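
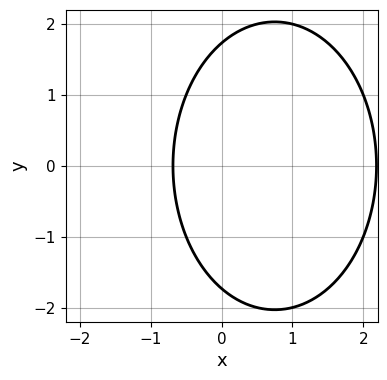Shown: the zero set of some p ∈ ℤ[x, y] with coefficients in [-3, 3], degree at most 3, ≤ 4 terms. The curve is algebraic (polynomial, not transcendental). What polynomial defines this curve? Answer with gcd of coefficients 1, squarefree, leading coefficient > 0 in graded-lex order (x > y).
2*x^2 + y^2 - 3*x - 3

First, the degree is 2 — no degree-1 curve has this shape.
Then, symmetries: it's symmetric under y → −y, forcing even powers of y.
Finally, assembling these constraints gives the stated polynomial.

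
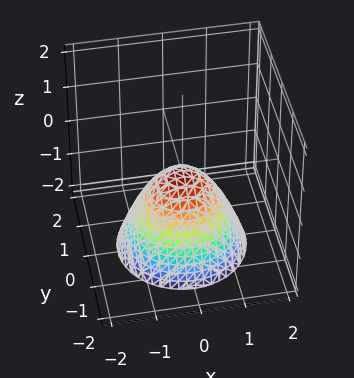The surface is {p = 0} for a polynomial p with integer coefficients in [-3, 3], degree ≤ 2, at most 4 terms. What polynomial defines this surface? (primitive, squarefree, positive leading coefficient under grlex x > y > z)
First, degree: a single bowl opening along one axis; a quadric, so deg p = 2.
Then, symmetries: every cross-section ⟂ z is a circle, so x, y appear only via x² + y².
Then, reading off the gridlines: a circular section at z = -2 has radius between 1 and 2; it crosses the x-axis at the gridline x = 0; one y-axis crossing is at y = 0.
Finally, matching integer coefficients to the picture gives p.

x^2 + y^2 + z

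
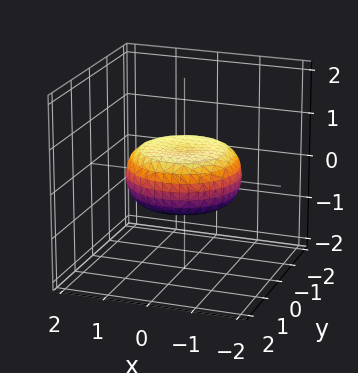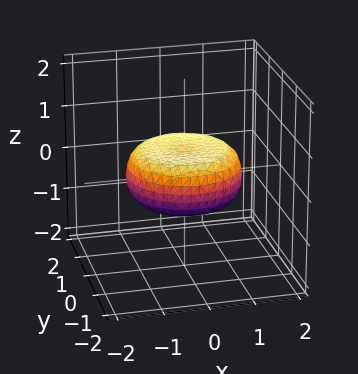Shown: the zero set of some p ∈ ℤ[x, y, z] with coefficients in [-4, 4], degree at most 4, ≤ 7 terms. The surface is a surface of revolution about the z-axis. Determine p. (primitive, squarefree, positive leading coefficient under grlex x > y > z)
Degree: a generic line meets the surface in up to 4 points, so deg p = 4.
Symmetries: the surface is invariant under rotation about z: p = q(x² + y², z).
Reading off the gridlines: a circular section at z = 0 has radius between 1 and 2.
The integer polynomial consistent with all of this is the stated p.

x^4 + 2*x^2*y^2 + y^4 - x^2 - y^2 + 3*z^2 - 1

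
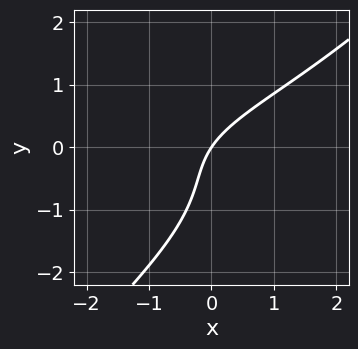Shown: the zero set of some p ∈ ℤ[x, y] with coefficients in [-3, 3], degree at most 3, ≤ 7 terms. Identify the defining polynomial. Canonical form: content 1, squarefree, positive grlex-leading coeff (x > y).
2*x*y^2 - 2*y^3 - 2*y^2 + 3*x - 2*y

(a) The degree is 3 — a generic line meets the curve in up to 3 points.
(b) Against the integer gridlines: it crosses the x-axis at the gridline x = 0; it crosses the y-axis at the gridline y = 0.
(c) Fitting integer coefficients to these (and the overall shape) gives p.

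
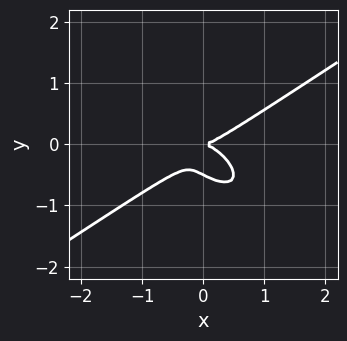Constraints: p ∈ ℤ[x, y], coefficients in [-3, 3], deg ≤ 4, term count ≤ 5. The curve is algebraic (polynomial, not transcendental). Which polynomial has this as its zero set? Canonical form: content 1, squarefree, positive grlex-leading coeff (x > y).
x^3 - x*y^2 - 2*y^3 - y^2

First, deg p = 3. A generic line meets the curve in up to 3 points.
Next, checking where it meets the axes: it crosses the y-axis at the gridline y = 0; it meets the x-axis at x = 0 (among the integer gridlines).
Finally, putting this together gives p.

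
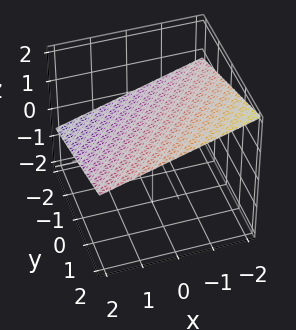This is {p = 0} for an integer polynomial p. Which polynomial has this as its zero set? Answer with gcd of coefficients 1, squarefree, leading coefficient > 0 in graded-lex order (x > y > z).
x - y + 3*z - 2

1. deg p = 1. Every cross-section is a straight line — this is a plane.
2. Against the integer gridlines: it meets the y-axis at y = -2 (among the integer gridlines); it crosses the x-axis at the gridline x = 2.
3. Fitting integer coefficients to these (and the overall shape) gives p.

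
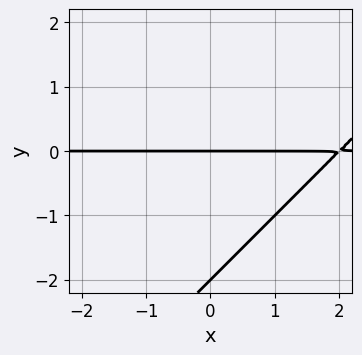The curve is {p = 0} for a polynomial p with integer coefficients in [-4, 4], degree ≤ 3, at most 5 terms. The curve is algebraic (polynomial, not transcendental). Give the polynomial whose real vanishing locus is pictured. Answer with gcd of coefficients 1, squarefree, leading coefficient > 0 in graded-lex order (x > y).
x*y - y^2 - 2*y

1. deg p = 2. No degree-1 curve has this shape.
2. Reading off the gridlines: the y-axis gridline crossings are at y ∈ {-2, 0}; every point of the x-axis in the box is on the curve.
3. Fitting integer coefficients to these (and the overall shape) gives p.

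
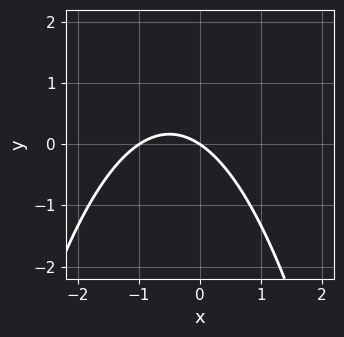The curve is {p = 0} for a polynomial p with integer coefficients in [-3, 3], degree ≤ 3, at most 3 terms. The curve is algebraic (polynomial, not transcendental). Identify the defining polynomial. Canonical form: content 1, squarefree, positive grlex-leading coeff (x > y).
(a) deg p = 2.
(b) Checking where it meets the axes: the x-axis gridline crossings are at x ∈ {-1, 0}; it meets the y-axis at y = 0 (among the integer gridlines).
(c) The integer polynomial consistent with all of this is the stated p.

2*x^2 + 2*x + 3*y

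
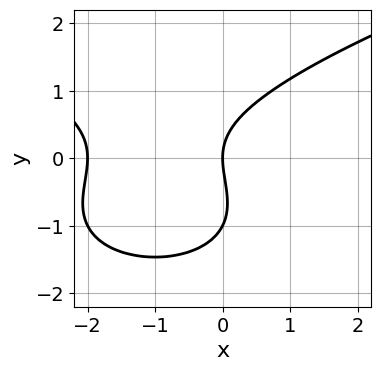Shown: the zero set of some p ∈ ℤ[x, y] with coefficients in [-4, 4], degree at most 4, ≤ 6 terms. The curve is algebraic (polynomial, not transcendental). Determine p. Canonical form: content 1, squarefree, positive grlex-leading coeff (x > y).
y^3 - x^2 + y^2 - 2*x

First, deg p = 3. No degree-2 curve has this shape.
Then, from the visible intercepts: the x-axis gridline crossings are at x ∈ {-2, 0}; the y-axis gridline crossings are at y ∈ {-1, 0}.
Finally, fitting integer coefficients to these (and the overall shape) gives p.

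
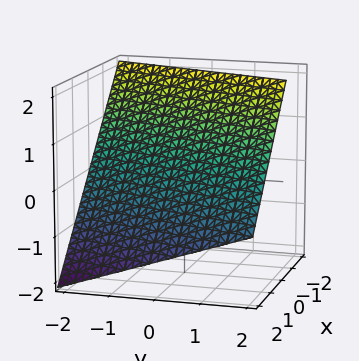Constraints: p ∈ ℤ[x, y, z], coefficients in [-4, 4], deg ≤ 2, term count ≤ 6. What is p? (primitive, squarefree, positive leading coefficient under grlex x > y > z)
1. The degree is 1 — every cross-section is a straight line — this is a plane.
2. From the visible intercepts: it meets the y-axis at y = -2 (among the integer gridlines).
3. Fitting integer coefficients to these (and the overall shape) gives p.

3*x - y + 3*z - 2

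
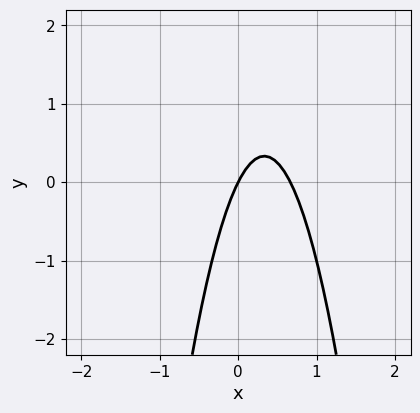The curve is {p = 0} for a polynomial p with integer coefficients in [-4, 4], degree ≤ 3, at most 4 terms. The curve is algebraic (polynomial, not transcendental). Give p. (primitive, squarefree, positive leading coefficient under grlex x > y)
3*x^2 - 2*x + y

1. The degree is 2 — no degree-1 curve has this shape.
2. Reading off the gridlines: one y-axis crossing is at y = 0; it crosses the x-axis at the gridline x = 0.
3. Assembling these constraints gives the stated polynomial.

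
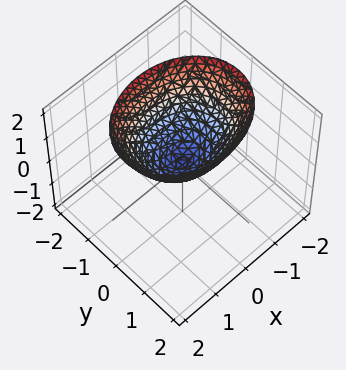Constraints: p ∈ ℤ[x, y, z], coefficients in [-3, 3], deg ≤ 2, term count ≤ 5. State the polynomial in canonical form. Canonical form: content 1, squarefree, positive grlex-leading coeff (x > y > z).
First, the degree is 2 — a paraboloid; a quadric.
Next, symmetries: mirror symmetry y ↦ −y ⇒ only even powers of y; mirror symmetry x ↦ −x ⇒ only even powers of x.
Then, from the visible intercepts: one y-axis crossing is at y = 0; one z-axis crossing is at z = 0.
Finally, putting this together gives p.

2*x^2 + 3*y^2 - 3*z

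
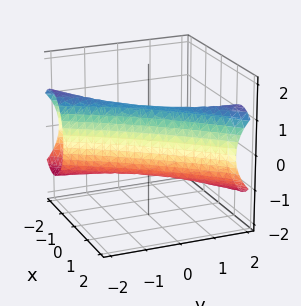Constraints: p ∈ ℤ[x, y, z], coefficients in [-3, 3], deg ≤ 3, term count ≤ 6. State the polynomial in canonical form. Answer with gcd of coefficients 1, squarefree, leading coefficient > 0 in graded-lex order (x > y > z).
2*x^2 - 3*x*y + y^2 + z^2 - 1

Degree: a generic line meets the surface in up to 2 points, so deg p = 2.
Against the integer gridlines: the z-axis gridline crossings are at z ∈ {-1, 1}; among the integer gridlines, it crosses the y-axis at y ∈ {-1, 1}.
Solving for integer coefficients yields p as stated.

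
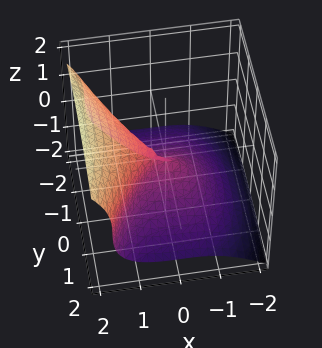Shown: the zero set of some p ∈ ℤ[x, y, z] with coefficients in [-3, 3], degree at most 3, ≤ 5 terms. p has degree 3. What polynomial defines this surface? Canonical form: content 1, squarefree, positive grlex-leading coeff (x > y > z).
2*x^3 - 3*z^3 - 2*y^2

(a) The degree is 3 — no degree-2 surface has this shape.
(b) Checking where it meets the axes: it crosses the z-axis at the gridline z = 0; one x-axis crossing is at x = 0.
(c) Putting this together gives p.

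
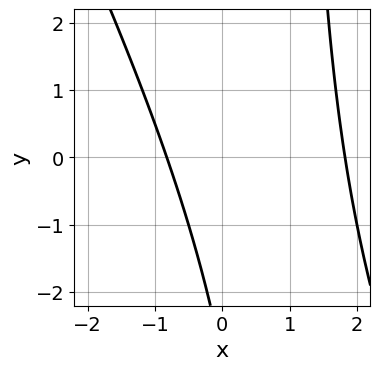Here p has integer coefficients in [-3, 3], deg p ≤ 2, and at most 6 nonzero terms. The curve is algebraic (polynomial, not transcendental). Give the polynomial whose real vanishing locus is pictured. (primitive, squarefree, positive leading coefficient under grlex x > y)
(a) Degree: no degree-1 curve has this shape, so deg p = 2.
(b) Checking where it meets the axes: no y-intercept at any integer in the box.
(c) Matching integer coefficients to the picture gives p.

2*x^2 + x*y - 2*x - y - 3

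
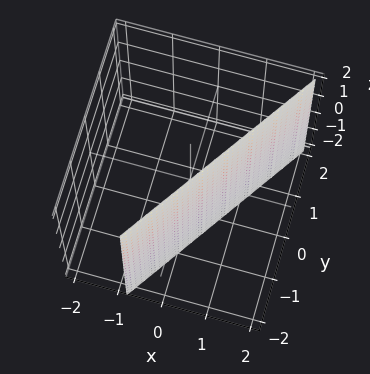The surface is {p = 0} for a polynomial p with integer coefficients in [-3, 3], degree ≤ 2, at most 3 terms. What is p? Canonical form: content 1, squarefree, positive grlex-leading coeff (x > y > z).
1. The degree is 1 — every cross-section is a straight line — this is a plane.
2. Checking where it meets the axes: the surface avoids every integer z-axis point in the box; it crosses the y-axis at the gridline y = -1.
3. Matching integer coefficients to the picture gives p.

3*x - 2*y - 2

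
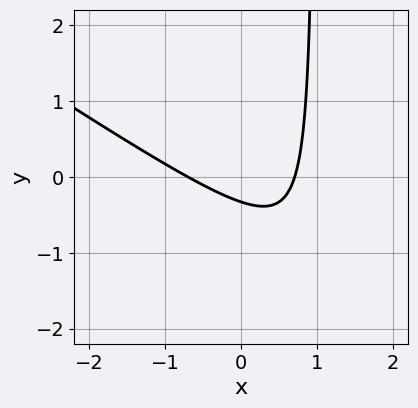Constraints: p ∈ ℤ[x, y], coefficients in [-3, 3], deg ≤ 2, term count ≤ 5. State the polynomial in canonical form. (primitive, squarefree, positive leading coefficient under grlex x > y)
(a) Degree: no degree-1 curve has this shape, so deg p = 2.
(b) The integer polynomial consistent with all of this is the stated p.

2*x^2 + 3*x*y - 3*y - 1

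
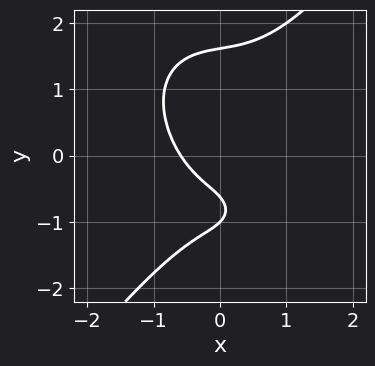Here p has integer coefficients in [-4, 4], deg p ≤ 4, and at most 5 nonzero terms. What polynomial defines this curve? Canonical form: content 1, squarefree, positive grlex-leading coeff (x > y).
2*x^3 - y^3 + x + 2*y + 1

1. The degree is 3 — a generic line meets the curve in up to 3 points.
2. Observable constraints: it meets the y-axis at y = -1 (among the integer gridlines).
3. These observations pin down the coefficients.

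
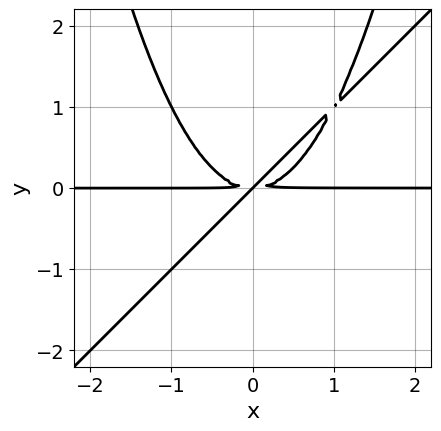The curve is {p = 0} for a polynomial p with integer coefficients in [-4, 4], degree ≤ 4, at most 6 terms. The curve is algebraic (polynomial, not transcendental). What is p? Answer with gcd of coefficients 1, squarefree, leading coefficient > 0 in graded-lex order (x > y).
(a) deg p = 4. No degree-3 curve has this shape.
(b) Checking where it meets the axes: it meets the y-axis at y = 0 (among the integer gridlines); every point of the x-axis in the box is on the curve.
(c) Fitting integer coefficients to these (and the overall shape) gives p.

x^3*y - x^2*y^2 - x*y^2 + y^3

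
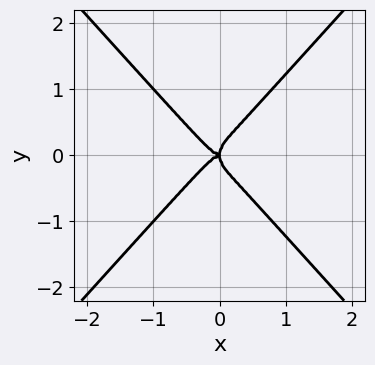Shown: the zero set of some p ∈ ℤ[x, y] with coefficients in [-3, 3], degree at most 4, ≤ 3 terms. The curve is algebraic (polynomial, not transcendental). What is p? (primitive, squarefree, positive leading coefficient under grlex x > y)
3*x^4 - 2*y^4 + x*y^2

First, the degree is 4 — the shape is more complex than any degree-3 curve.
Next, symmetries: mirror symmetry y ↦ −y ⇒ only even powers of y.
Next, against the integer gridlines: it meets the y-axis at y = 0 (among the integer gridlines); it meets the x-axis at x = 0 (among the integer gridlines).
Finally, putting this together gives p.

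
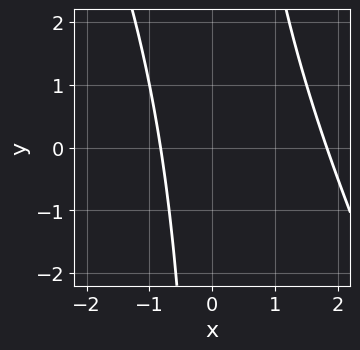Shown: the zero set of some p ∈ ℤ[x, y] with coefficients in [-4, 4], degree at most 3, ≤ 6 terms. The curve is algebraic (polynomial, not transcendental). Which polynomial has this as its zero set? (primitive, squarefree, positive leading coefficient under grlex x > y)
deg p = 2. The shape is more complex than any degree-1 curve.
From the visible intercepts: it misses every integer gridline on the y-axis.
Fitting integer coefficients to these (and the overall shape) gives p.

2*x^2 + x*y - 2*x - 3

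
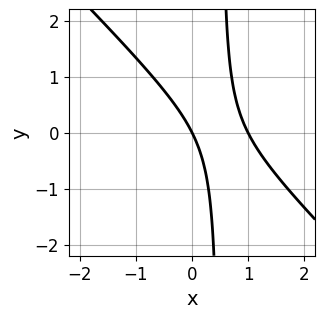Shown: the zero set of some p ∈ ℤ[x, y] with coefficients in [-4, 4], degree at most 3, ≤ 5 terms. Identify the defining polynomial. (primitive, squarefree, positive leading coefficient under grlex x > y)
2*x^2 + 2*x*y - 2*x - y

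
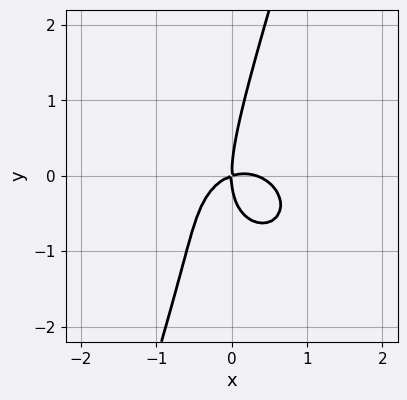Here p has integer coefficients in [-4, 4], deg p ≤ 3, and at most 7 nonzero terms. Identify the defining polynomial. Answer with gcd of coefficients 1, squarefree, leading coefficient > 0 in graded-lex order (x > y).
3*x^3 + 3*x*y^2 - y^3 - x^2 + 3*x*y

1. deg p = 3.
2. Reading off the gridlines: it crosses the y-axis at the gridline y = 0; it meets the x-axis at x = 0 (among the integer gridlines).
3. Fitting integer coefficients to these (and the overall shape) gives p.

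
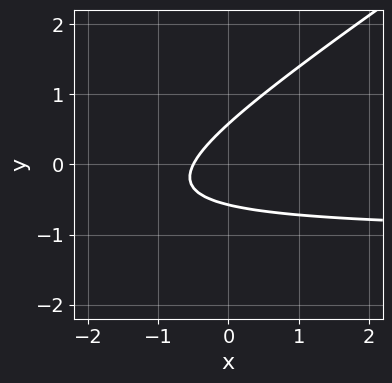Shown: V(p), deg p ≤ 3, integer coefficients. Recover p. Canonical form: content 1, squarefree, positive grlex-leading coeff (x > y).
2*x*y - 3*y^2 + 2*x + 1

(a) The degree is 2 — the shape is more complex than any degree-1 curve.
(b) The integer polynomial consistent with all of this is the stated p.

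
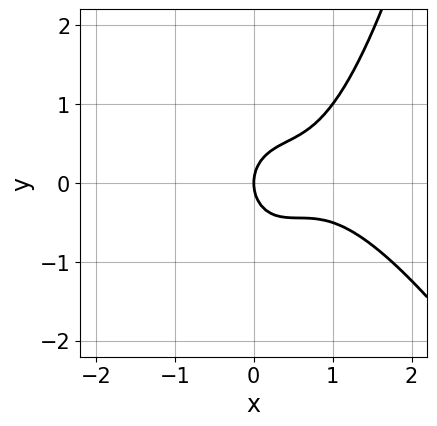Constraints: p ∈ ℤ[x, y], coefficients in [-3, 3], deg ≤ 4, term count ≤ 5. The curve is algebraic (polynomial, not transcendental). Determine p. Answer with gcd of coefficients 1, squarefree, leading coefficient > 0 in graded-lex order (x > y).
First, deg p = 3. A generic line meets the curve in up to 3 points.
Then, checking where it meets the axes: it meets the x-axis at x = 0 (among the integer gridlines); one y-axis crossing is at y = 0.
Finally, putting this together gives p.

2*x^3 + x^2*y - 3*x^2 - 2*y^2 + 2*x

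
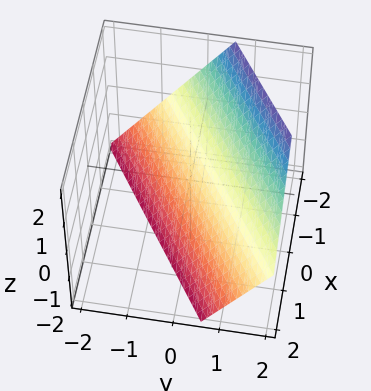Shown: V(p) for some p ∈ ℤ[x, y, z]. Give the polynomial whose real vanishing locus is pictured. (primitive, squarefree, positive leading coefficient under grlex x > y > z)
1. Degree: every cross-section is a straight line — this is a plane, so deg p = 1.
2. Against the integer gridlines: one x-axis crossing is at x = -1; one z-axis crossing is at z = -1.
3. Putting this together gives p.

2*x - 3*y + 2*z + 2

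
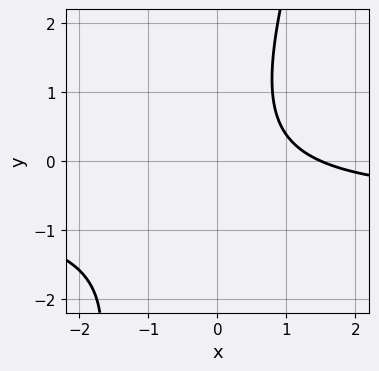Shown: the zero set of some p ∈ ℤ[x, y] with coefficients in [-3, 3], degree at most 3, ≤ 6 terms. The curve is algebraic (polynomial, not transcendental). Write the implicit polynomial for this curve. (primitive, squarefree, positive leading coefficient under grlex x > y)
1. deg p = 2. A generic line meets the curve in up to 2 points.
2. From the visible intercepts: no y-intercept at any integer in the box.
3. Putting this together gives p.

3*x*y - y^2 + 2*x - 3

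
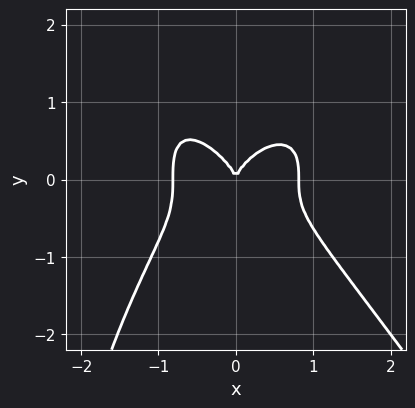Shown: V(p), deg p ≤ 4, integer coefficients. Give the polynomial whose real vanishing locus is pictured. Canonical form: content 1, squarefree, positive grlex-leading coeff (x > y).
1. Degree: no degree-3 curve has this shape, so deg p = 4.
2. Reading off the gridlines: it crosses the y-axis at the gridline y = 0; one x-axis crossing is at x = 0.
3. The integer polynomial consistent with all of this is the stated p.

3*x^4 + x*y^3 + 3*y^3 - 2*x^2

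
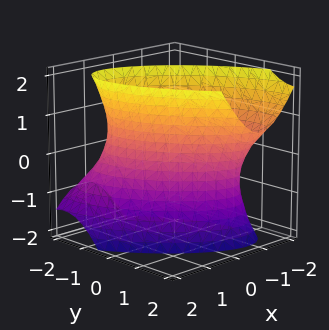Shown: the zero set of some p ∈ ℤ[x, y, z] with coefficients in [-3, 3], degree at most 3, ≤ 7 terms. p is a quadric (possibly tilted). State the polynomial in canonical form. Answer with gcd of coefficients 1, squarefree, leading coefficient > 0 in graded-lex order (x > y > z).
3*x^2 + 3*x*y + 2*y^2 - y*z - z^2 - 3

The degree is 2 — the shape is more complex than any degree-1 surface.
Observable constraints: the x-axis gridline crossings are at x ∈ {-1, 1}; it misses every integer gridline on the z-axis.
Together with the visible shape, these determine p as stated.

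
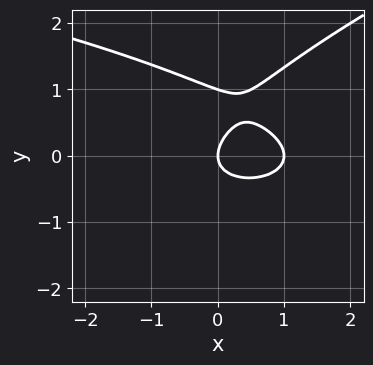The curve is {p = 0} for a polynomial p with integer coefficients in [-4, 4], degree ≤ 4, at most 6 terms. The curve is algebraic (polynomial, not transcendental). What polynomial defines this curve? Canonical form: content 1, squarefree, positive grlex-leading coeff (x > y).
x*y^2 - 3*y^3 + 2*x^2 + 3*y^2 - 2*x

The degree is 3 — no degree-2 curve has this shape.
Checking where it meets the axes: the x-axis gridline crossings are at x ∈ {0, 1}; among the integer gridlines, it crosses the y-axis at y ∈ {0, 1}.
Fitting integer coefficients to these (and the overall shape) gives p.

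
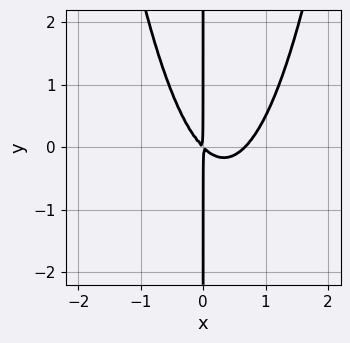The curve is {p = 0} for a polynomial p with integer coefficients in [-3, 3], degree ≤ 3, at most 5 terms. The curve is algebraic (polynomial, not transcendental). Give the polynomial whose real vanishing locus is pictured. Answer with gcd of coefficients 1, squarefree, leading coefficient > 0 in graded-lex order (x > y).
3*x^3 - 2*x^2 - 2*x*y

First, degree: no degree-2 curve has this shape, so deg p = 3.
Then, observable constraints: the visible y-axis segment lies entirely on the curve.
Finally, putting this together gives p.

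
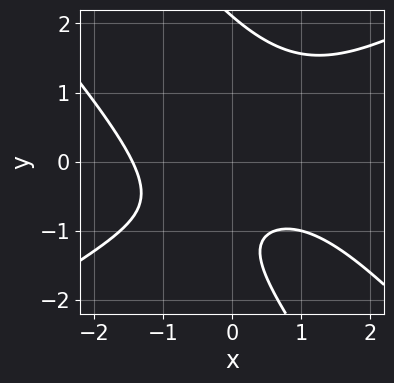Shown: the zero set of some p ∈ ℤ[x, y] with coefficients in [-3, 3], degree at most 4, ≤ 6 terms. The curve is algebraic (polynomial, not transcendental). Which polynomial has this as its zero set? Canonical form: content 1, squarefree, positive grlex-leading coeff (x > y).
x^3 - 2*x*y^2 - y^3 + 3*y + 3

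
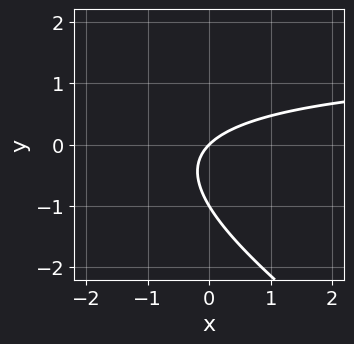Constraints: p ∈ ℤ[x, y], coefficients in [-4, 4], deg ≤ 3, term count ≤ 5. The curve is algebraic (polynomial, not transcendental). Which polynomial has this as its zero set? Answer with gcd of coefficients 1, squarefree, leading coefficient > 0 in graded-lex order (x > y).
2*x*y + 3*y^2 - 3*x + 3*y

1. The degree is 2 — no degree-1 curve has this shape.
2. Against the integer gridlines: the y-axis gridline crossings are at y ∈ {-1, 0}; one x-axis crossing is at x = 0.
3. Together with the visible shape, these determine p as stated.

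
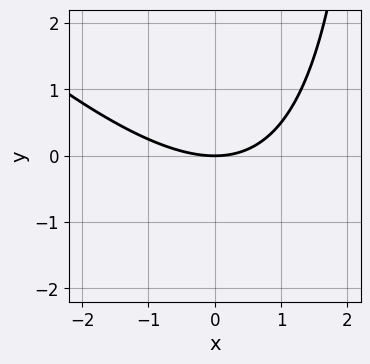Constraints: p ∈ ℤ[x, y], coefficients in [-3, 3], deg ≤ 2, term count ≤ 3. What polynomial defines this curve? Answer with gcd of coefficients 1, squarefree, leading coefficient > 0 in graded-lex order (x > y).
x^2 + x*y - 3*y

1. Degree: no degree-1 curve has this shape, so deg p = 2.
2. From the axis intercepts and sections: one y-axis crossing is at y = 0; it crosses the x-axis at the gridline x = 0.
3. Putting this together gives p.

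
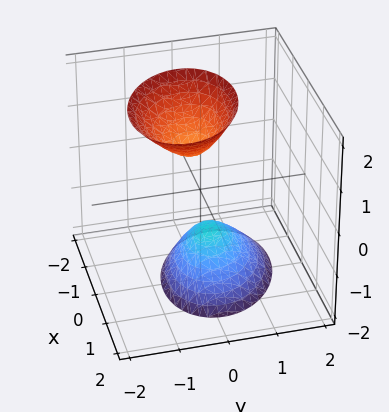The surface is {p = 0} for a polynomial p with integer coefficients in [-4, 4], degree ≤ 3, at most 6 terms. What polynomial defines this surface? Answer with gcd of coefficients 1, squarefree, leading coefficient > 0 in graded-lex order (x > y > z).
2*x^2 + x*y + 3*y^2 + y*z - z^2 + 1

1. The picture has 2 separate pieces. Treating them together as one polynomial.
2. deg p = 2. A generic line meets the surface in up to 2 points.
3. Reading off the gridlines: it misses every integer gridline on the x-axis; among the integer gridlines, it crosses the z-axis at z ∈ {-1, 1}; the surface avoids every integer y-axis point in the box.
4. These observations pin down the coefficients.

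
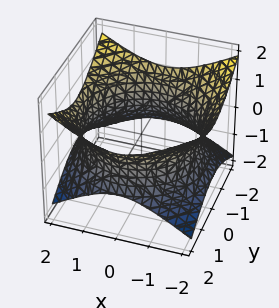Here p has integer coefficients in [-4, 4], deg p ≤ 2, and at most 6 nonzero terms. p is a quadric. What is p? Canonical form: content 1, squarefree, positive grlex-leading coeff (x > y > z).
First, degree: one connected sheet with a waist; a quadric, so deg p = 2.
Then, symmetries: rotational symmetry about the z-axis ⇒ p depends on x, y only through x² + y²; the z ↦ −z reflection is a symmetry, so z appears only in even powers.
Then, checking where it meets the axes: the surface avoids every integer z-axis point in the box; a circular section at z = 0 has radius between 1 and 2.
Finally, the integer polynomial consistent with all of this is the stated p.

x^2 + y^2 - 2*z^2 - 3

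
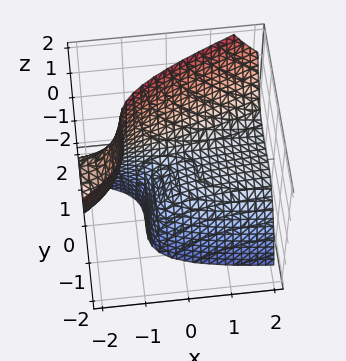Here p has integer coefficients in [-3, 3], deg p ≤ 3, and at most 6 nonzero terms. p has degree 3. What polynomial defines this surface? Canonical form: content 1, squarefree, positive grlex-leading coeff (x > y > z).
(a) The degree is 3 — no degree-2 surface has this shape.
(b) Reading off the gridlines: it misses every integer gridline on the x-axis.
(c) Together with the visible shape, these determine p as stated.

x*y^2 - 2*y^3 + 2*x*z + 2*z + 1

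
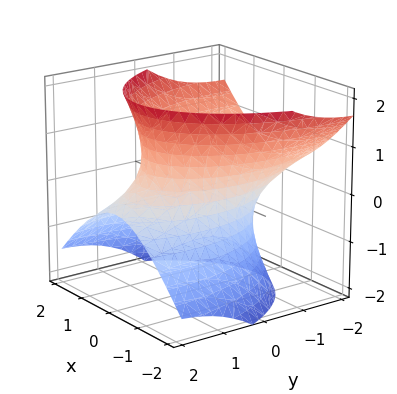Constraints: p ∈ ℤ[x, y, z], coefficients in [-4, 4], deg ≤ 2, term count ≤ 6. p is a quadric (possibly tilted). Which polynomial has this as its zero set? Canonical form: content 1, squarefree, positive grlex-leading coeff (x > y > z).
First, degree: no degree-1 surface has this shape, so deg p = 2.
Then, against the integer gridlines: the x-axis gridline crossings are at x ∈ {-1, 1}; it misses every integer gridline on the z-axis.
Finally, matching integer coefficients to the picture gives p.

3*x^2 + y^2 + 3*y*z - 2*z^2 - 3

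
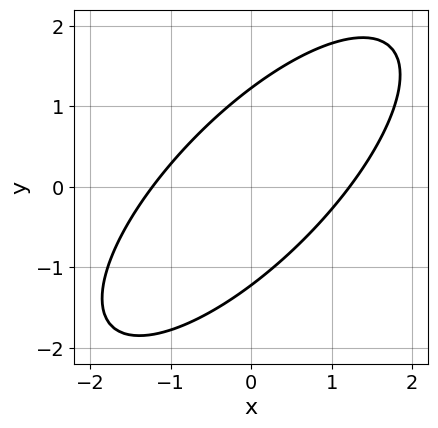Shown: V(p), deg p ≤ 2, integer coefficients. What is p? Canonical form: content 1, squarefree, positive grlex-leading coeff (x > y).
deg p = 2. A generic line meets the curve in up to 2 points.
The integer polynomial consistent with all of this is the stated p.

2*x^2 - 3*x*y + 2*y^2 - 3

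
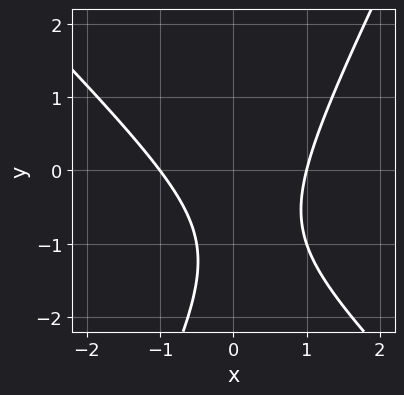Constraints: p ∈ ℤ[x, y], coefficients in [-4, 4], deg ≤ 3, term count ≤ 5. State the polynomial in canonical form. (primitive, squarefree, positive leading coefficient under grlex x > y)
2*x^2 + x*y - y^2 - 2*y - 2

The degree is 2 — a generic line meets the curve in up to 2 points.
Reading off the gridlines: no y-intercept at any integer in the box; the x-axis gridline crossings are at x ∈ {-1, 1}.
Assembling these constraints gives the stated polynomial.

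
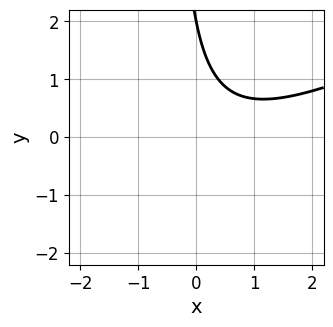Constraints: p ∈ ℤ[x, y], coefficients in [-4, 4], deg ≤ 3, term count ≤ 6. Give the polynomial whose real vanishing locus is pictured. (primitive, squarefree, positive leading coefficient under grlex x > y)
x^2 - 2*x*y - x - y + 2

1. The degree is 2 — a generic line meets the curve in up to 2 points.
2. Observable constraints: one y-axis crossing is at y = 2; no x-intercept at any integer in the box.
3. These observations pin down the coefficients.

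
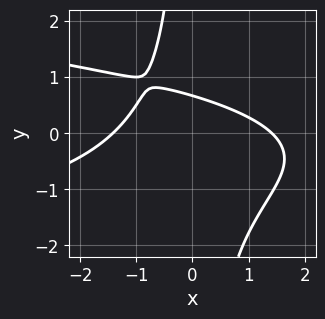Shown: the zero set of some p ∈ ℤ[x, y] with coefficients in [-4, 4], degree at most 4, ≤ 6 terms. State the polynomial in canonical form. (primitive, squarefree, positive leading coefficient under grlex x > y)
deg p = 3. The shape is more complex than any degree-2 curve.
Matching integer coefficients to the picture gives p.

2*x*y^2 + x^2 + 3*y - 2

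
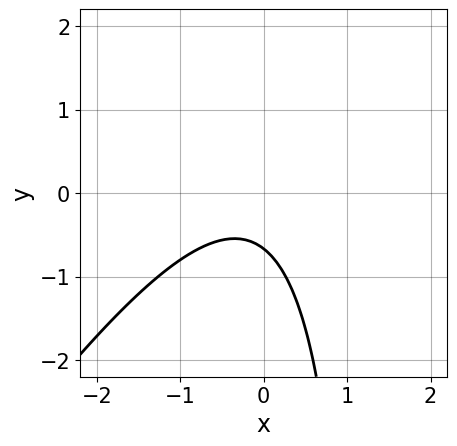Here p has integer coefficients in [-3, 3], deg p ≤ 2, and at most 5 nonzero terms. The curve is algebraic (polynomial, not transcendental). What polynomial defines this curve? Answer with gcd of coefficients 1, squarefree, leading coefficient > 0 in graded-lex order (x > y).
First, the degree is 2 — a generic line meets the curve in up to 2 points.
Next, observable constraints: the curve avoids every integer x-axis point in the box.
Finally, the integer polynomial consistent with all of this is the stated p.

3*x^2 - 2*x*y + x + 3*y + 2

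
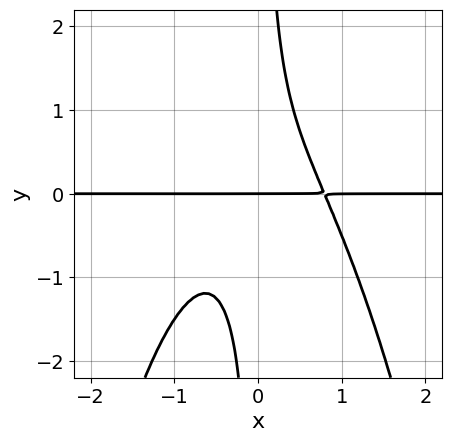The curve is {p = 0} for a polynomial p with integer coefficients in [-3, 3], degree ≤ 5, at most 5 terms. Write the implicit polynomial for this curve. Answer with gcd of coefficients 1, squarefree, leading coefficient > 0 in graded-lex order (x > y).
First, the degree is 4 — no degree-3 curve has this shape.
Next, observable constraints: it meets the y-axis at y = 0 (among the integer gridlines); the visible x-axis segment lies entirely on the curve.
Finally, assembling these constraints gives the stated polynomial.

2*x^3*y + 2*x*y^2 - y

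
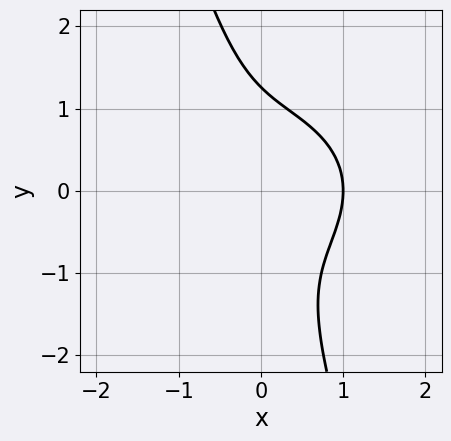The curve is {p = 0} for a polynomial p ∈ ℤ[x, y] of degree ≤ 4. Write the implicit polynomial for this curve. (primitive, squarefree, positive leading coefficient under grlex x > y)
2*x^3 + 3*x*y^2 + y^3 - 2

deg p = 3.
Checking where it meets the axes: it meets the x-axis at x = 1 (among the integer gridlines).
The integer polynomial consistent with all of this is the stated p.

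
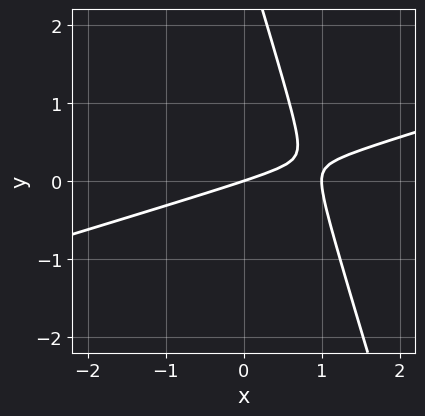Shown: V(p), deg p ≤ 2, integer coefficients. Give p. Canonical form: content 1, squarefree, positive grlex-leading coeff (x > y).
x^2 - 3*x*y - y^2 - x + 3*y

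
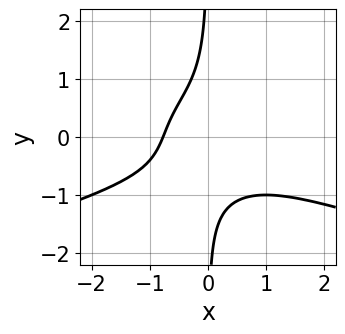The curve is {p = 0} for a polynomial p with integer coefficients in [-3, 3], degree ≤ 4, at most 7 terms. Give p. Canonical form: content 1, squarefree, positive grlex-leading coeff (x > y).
(a) The degree is 4 — a generic line meets the curve in up to 4 points.
(b) From the axis intercepts and sections: the curve avoids every integer y-axis point in the box.
(c) Solving for integer coefficients yields p as stated.

3*x*y^3 + x^3 + 2*x*y + 2*x + 2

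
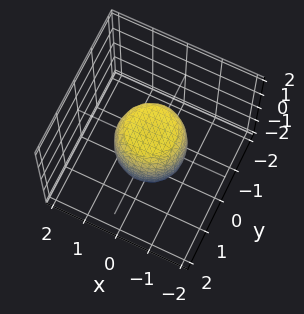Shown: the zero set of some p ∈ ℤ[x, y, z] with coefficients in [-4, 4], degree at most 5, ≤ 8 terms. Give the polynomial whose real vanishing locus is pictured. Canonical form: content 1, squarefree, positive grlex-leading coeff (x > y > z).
Degree: a generic line meets the surface in up to 4 points, so deg p = 4.
Symmetry: every cross-section ⟂ z is a circle, so x, y appear only via x² + y².
From the visible intercepts: a circular section at z = 1 has radius between 0 and 1; the z-axis gridline crossings are at z ∈ {-1, 1}.
Matching integer coefficients to the picture gives p.

2*x^4 + 4*x^2*y^2 + 2*y^4 - x^2 - y^2 + z^2 - 1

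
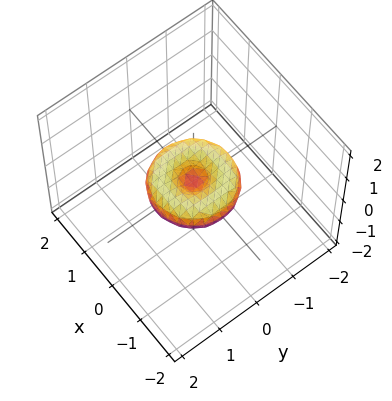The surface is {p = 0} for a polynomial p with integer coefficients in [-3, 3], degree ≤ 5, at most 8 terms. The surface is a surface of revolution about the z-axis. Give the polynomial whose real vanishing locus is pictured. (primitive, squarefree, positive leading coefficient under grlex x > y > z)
(a) The degree is 4 — a generic line meets the surface in up to 4 points.
(b) Symmetries: rotational symmetry about the z-axis ⇒ p depends on x, y only through x² + y².
(c) Observable constraints: it crosses the z-axis at the gridline z = 0; a circular section at z = 0 has radius exactly 1.
(d) The integer polynomial consistent with all of this is the stated p. Check: (-1, 0, 0) on the x-axis lies on the surface, and p(-1, 0, 0) = 0. ✓

x^4 + 2*x^2*y^2 + y^4 - x^2 - y^2 + 2*z^2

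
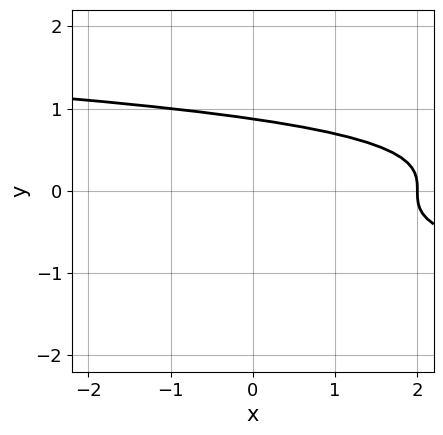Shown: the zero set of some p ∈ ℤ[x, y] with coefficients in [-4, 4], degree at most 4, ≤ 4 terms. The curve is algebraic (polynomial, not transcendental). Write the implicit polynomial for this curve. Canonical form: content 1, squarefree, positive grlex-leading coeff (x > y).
(a) Degree: the shape is more complex than any degree-2 curve, so deg p = 3.
(b) From the axis intercepts and sections: it crosses the x-axis at the gridline x = 2.
(c) Putting this together gives p.

3*y^3 + x - 2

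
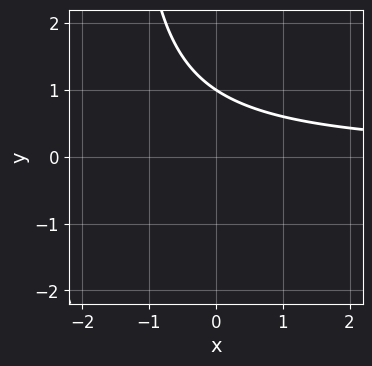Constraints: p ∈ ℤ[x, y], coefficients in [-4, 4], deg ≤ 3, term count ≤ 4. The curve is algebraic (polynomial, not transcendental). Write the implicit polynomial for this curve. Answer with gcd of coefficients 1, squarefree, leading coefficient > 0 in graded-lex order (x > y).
2*x*y + 3*y - 3

Degree: a generic line meets the curve in up to 2 points, so deg p = 2.
From the visible intercepts: no x-intercept at any integer in the box; it crosses the y-axis at the gridline y = 1.
Putting this together gives p.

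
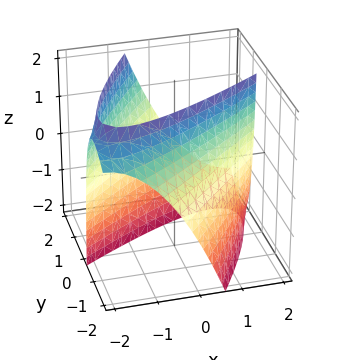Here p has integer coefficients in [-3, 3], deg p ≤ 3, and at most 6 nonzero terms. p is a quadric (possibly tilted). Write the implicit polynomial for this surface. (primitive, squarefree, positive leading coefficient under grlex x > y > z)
1. The degree is 2 — a generic line meets the surface in up to 2 points.
2. Against the integer gridlines: no z-intercept at any integer in the box.
3. Putting this together gives p.

x^2 - 2*x*y + y^2 - y*z - 3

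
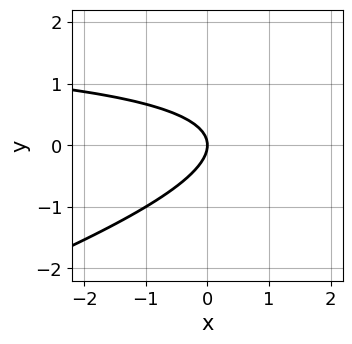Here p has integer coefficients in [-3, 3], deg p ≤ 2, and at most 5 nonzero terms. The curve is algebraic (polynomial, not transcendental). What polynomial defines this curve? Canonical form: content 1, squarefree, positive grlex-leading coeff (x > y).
(a) The degree is 2 — a generic line meets the curve in up to 2 points.
(b) Observable constraints: it crosses the x-axis at the gridline x = 0; one y-axis crossing is at y = 0.
(c) Fitting integer coefficients to these (and the overall shape) gives p.

x*y - 3*y^2 - 2*x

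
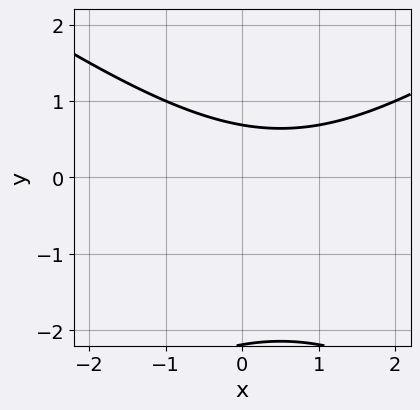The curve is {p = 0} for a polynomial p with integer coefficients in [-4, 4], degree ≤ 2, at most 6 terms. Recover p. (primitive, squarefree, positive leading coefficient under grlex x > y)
1. deg p = 2. A generic line meets the curve in up to 2 points.
2. Observable constraints: it misses every integer gridline on the x-axis.
3. These observations pin down the coefficients.

x^2 - 2*y^2 - x - 3*y + 3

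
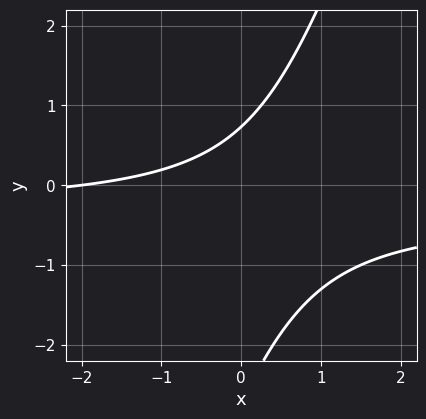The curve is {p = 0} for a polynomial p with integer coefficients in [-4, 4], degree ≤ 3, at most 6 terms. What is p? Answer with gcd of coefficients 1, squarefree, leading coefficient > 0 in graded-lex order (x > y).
deg p = 2. No degree-1 curve has this shape.
From the axis intercepts and sections: it meets the x-axis at x = -2 (among the integer gridlines).
These observations pin down the coefficients.

3*x*y - y^2 + x - 2*y + 2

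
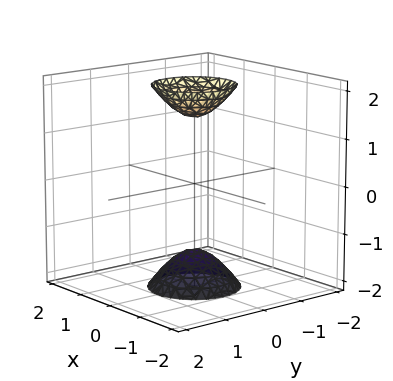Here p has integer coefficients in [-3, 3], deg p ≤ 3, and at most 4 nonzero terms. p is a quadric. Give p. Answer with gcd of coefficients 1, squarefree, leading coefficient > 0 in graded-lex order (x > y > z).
3*x^2 + 3*y^2 - z^2 + 2

There are 2 components. Treating them together as one polynomial.
The degree is 2 — two sheets facing apart; a quadric.
Symmetries: it's symmetric under z → −z, forcing even powers of z; the z-axis is an axis of rotation, so x and y enter only as x² + y².
Against the integer gridlines: no x-intercept at any integer in the box; a circular section at z = 2 has radius between 0 and 1.
Assembling these constraints gives the stated polynomial.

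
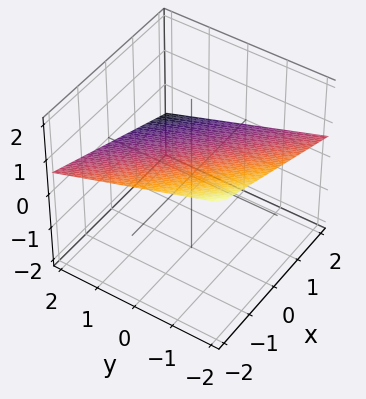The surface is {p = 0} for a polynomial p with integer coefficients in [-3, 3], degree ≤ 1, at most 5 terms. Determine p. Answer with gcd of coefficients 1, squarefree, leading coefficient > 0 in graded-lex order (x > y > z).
The degree is 1 — the surface is flat (a plane).
Reading off the gridlines: it crosses the x-axis at the gridline x = 2; one y-axis crossing is at y = 2.
These observations pin down the coefficients.

x + y + 3*z - 2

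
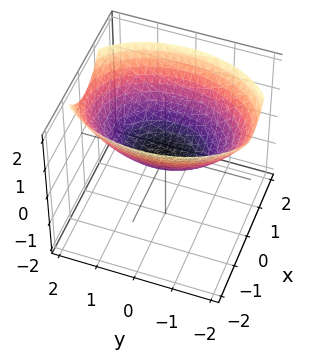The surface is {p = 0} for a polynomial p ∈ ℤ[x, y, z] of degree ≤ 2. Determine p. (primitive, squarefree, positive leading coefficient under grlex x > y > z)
2*x^2 + y^2 - 3*z

First, deg p = 2. A single bowl opening along one axis; a quadric.
Then, symmetries: mirror symmetry x ↦ −x ⇒ only even powers of x; it's symmetric under y → −y, forcing even powers of y.
Then, checking where it meets the axes: one x-axis crossing is at x = 0; it crosses the y-axis at the gridline y = 0.
Finally, putting this together gives p.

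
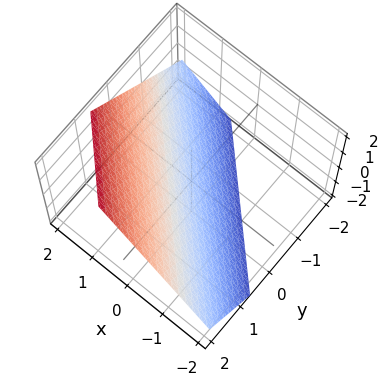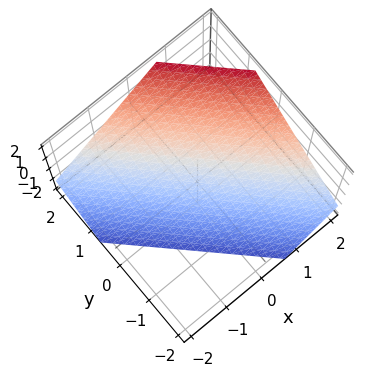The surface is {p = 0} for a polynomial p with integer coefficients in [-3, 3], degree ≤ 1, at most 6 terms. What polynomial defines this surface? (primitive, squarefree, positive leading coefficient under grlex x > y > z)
3*x + 3*y - 3*z - 2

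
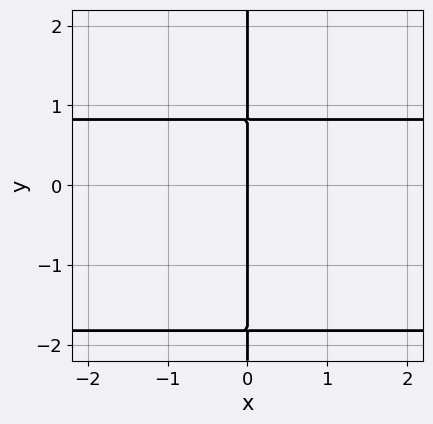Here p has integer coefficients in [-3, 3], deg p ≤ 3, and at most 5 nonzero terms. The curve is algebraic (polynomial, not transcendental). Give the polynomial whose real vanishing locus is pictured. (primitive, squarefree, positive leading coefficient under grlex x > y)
2*x*y^2 + 2*x*y - 3*x

(a) The degree is 3 — a generic line meets the curve in up to 3 points.
(b) Checking where it meets the axes: the visible y-axis segment lies entirely on the curve; it crosses the x-axis at the gridline x = 0.
(c) Together with the visible shape, these determine p as stated.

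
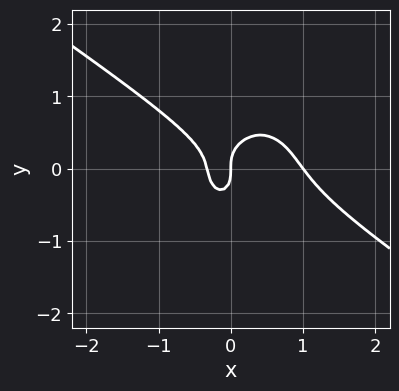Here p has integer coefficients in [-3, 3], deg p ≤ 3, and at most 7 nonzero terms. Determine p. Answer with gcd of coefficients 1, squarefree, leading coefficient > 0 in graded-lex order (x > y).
(a) deg p = 3. No degree-2 curve has this shape.
(b) Checking where it meets the axes: the x-axis gridline crossings are at x ∈ {0, 1}; it crosses the y-axis at the gridline y = 0.
(c) Matching integer coefficients to the picture gives p.

3*x^3 + 3*x^2*y + 3*y^3 - 2*x^2 - x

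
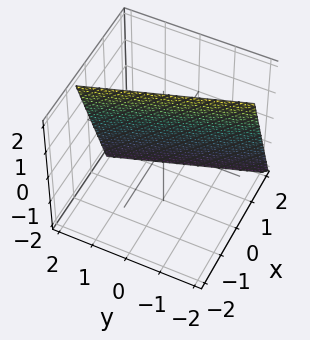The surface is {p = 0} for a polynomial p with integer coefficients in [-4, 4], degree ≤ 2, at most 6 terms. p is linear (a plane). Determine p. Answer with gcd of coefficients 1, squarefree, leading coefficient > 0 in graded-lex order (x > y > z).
(a) deg p = 1.
(b) From the visible intercepts: one z-axis crossing is at z = 2; it meets the y-axis at y = 2 (among the integer gridlines).
(c) Fitting integer coefficients to these (and the overall shape) gives p.

3*x + y + z - 2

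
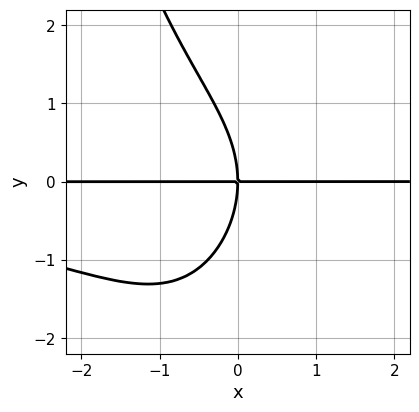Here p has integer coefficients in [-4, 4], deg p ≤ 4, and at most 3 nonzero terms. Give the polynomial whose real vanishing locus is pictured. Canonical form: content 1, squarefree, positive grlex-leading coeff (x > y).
x^2*y^2 - y^3 - 3*x*y

First, deg p = 4.
Next, observable constraints: the visible x-axis segment lies entirely on the curve; one y-axis crossing is at y = 0.
Finally, matching integer coefficients to the picture gives p.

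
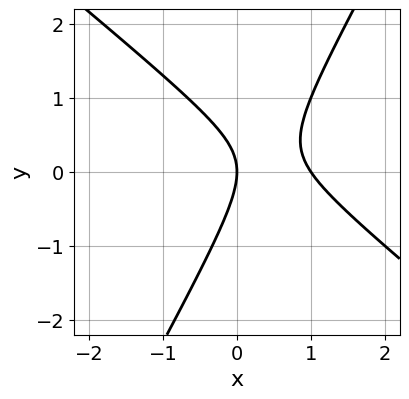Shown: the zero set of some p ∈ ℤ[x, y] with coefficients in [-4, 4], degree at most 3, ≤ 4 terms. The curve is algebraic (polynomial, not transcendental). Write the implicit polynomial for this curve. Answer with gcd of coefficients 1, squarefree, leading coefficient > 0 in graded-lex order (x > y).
3*x^2 + 2*x*y - 2*y^2 - 3*x

The degree is 2 — no degree-1 curve has this shape.
Against the integer gridlines: one y-axis crossing is at y = 0; the x-axis gridline crossings are at x ∈ {0, 1}.
Together with the visible shape, these determine p as stated.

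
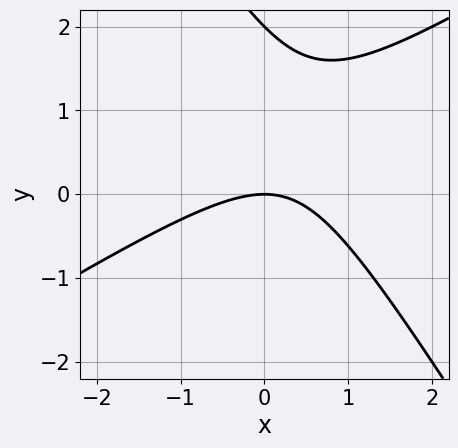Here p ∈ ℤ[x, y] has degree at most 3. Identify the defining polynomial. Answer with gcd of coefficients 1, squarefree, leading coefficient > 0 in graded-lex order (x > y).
(a) The degree is 2 — no degree-1 curve has this shape.
(b) From the visible intercepts: the y-axis gridline crossings are at y ∈ {0, 2}; it meets the x-axis at x = 0 (among the integer gridlines).
(c) Together with the visible shape, these determine p as stated.

x^2 - x*y - y^2 + 2*y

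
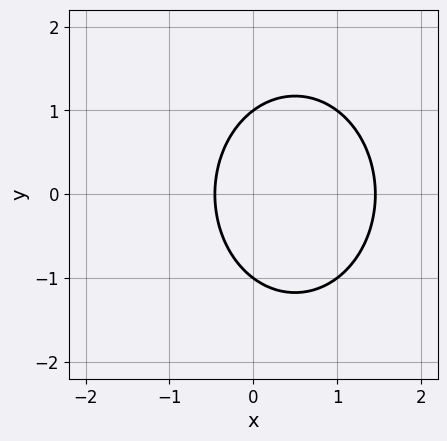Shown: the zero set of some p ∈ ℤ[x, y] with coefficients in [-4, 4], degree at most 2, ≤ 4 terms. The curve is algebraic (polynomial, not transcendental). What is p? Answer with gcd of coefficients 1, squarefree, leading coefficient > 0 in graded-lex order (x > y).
3*x^2 + 2*y^2 - 3*x - 2

deg p = 2. No degree-1 curve has this shape.
Symmetries: the y ↦ −y reflection is a symmetry, so y appears only in even powers.
Against the integer gridlines: the y-axis gridline crossings are at y ∈ {-1, 1}.
Fitting integer coefficients to these (and the overall shape) gives p.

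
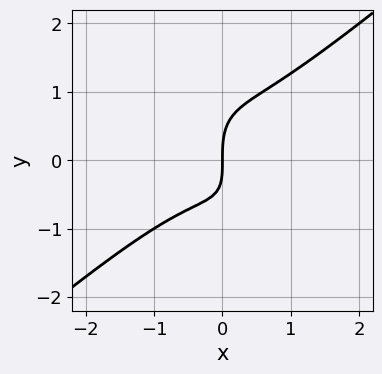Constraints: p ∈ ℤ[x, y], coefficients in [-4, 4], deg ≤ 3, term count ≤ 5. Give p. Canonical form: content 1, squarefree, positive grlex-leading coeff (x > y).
2*x^3 - 2*x*y^2 - y^3 + x*y + 2*x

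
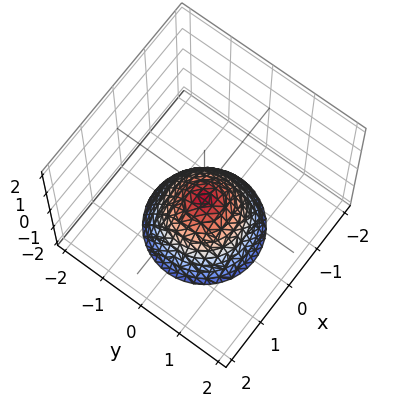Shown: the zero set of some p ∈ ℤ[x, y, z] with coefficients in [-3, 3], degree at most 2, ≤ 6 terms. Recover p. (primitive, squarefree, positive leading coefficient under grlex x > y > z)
2*x^2 + 2*y^2 + 2*z + 1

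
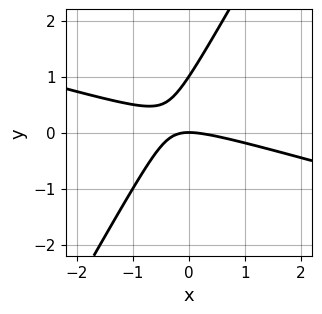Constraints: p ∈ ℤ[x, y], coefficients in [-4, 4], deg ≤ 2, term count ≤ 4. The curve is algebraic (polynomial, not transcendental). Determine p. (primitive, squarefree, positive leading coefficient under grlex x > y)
x^2 + 3*x*y - 2*y^2 + 2*y

(a) deg p = 2. No degree-1 curve has this shape.
(b) Observable constraints: it meets the x-axis at x = 0 (among the integer gridlines); among the integer gridlines, it crosses the y-axis at y ∈ {0, 1}.
(c) These observations pin down the coefficients.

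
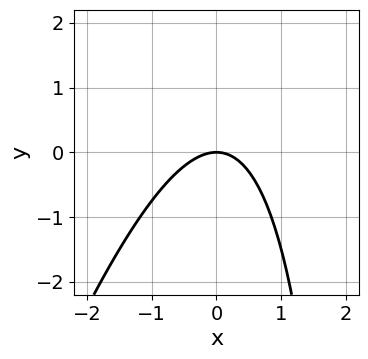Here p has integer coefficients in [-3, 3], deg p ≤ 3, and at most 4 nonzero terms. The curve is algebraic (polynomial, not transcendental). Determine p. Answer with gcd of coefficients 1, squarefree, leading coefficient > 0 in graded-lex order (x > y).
The degree is 2 — the shape is more complex than any degree-1 curve.
Observable constraints: it crosses the x-axis at the gridline x = 0; it meets the y-axis at y = 0 (among the integer gridlines).
Together with the visible shape, these determine p as stated.

3*x^2 - x*y + 3*y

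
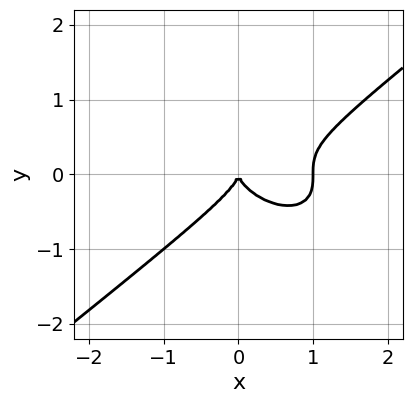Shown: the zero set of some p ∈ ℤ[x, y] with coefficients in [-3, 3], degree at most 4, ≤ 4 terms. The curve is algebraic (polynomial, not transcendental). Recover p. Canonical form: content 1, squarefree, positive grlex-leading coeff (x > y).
First, degree: no degree-2 curve has this shape, so deg p = 3.
Next, against the integer gridlines: one y-axis crossing is at y = 0; among the integer gridlines, it crosses the x-axis at x ∈ {0, 1}.
Finally, putting this together gives p.

x^3 - 2*y^3 - x^2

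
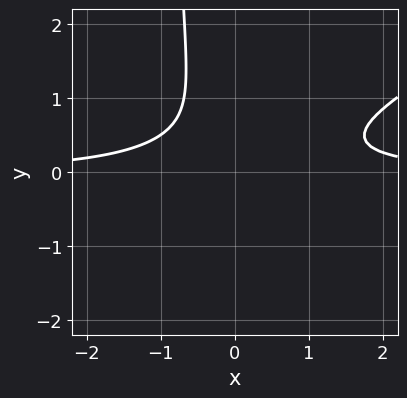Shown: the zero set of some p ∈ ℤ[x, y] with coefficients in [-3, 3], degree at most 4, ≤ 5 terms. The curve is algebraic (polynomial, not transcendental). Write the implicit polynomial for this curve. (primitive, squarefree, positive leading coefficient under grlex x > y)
2*x^2*y - 3*x*y^2 - 3*y^2 + 2*y - 2

First, the degree is 3 — a generic line meets the curve in up to 3 points.
Next, from the visible intercepts: it misses every integer gridline on the x-axis; the curve avoids every integer y-axis point in the box.
Finally, solving for integer coefficients yields p as stated.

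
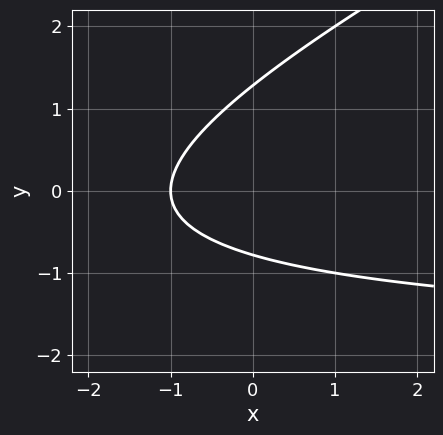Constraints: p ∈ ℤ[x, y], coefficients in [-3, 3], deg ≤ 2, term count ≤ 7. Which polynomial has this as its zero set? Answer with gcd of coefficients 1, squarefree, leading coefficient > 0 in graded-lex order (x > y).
x*y - 2*y^2 + 2*x + y + 2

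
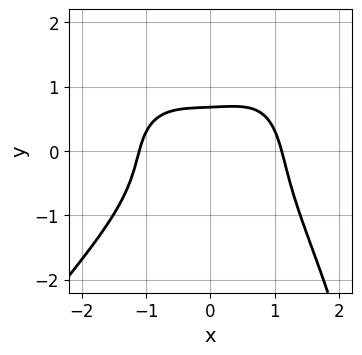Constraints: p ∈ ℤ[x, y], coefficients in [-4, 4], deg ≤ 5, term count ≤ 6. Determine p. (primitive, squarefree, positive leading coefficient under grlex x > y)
2*x^4 - x*y^3 + 3*y^3 + 3*y - 3

First, degree: a generic line meets the curve in up to 4 points, so deg p = 4.
Finally, solving for integer coefficients yields p as stated.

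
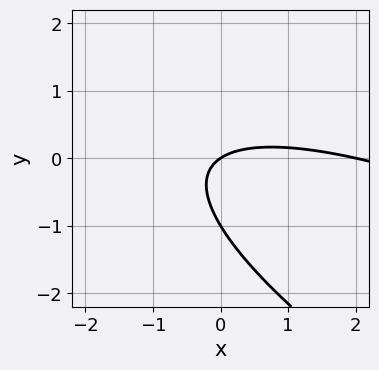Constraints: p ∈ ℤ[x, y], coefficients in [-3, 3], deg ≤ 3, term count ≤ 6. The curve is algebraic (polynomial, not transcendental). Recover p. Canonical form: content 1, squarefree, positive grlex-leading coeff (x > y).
1. deg p = 2. A generic line meets the curve in up to 2 points.
2. Reading off the gridlines: among the integer gridlines, it crosses the x-axis at x ∈ {0, 2}; the y-axis gridline crossings are at y ∈ {-1, 0}.
3. The integer polynomial consistent with all of this is the stated p.

x^2 + 3*x*y + 3*y^2 - 2*x + 3*y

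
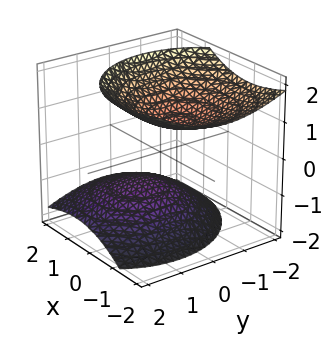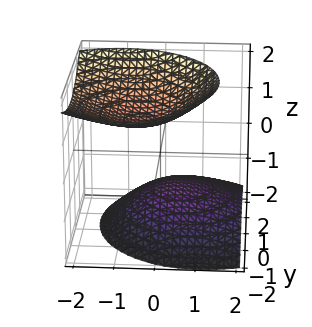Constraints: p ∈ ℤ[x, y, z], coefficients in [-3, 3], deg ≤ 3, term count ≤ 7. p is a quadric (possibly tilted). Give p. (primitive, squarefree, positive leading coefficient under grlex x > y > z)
2*x^2 + 2*x*z + 2*y^2 + y*z - 3*z^2 + 3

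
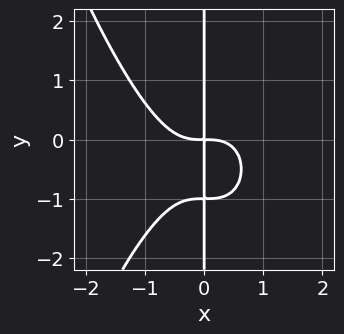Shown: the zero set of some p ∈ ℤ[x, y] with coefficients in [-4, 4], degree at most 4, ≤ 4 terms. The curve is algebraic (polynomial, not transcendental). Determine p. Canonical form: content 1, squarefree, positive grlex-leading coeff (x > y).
deg p = 4.
Observable constraints: the visible y-axis segment lies entirely on the curve.
Solving for integer coefficients yields p as stated.

x^4 + x*y^2 + x*y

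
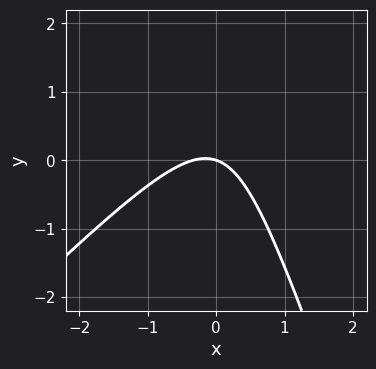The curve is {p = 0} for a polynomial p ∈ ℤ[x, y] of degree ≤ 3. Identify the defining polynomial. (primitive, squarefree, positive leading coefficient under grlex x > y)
3*x^2 - 2*x*y - y^2 + x + 3*y

1. Degree: no degree-1 curve has this shape, so deg p = 2.
2. Checking where it meets the axes: it meets the x-axis at x = 0 (among the integer gridlines); it crosses the y-axis at the gridline y = 0.
3. Putting this together gives p.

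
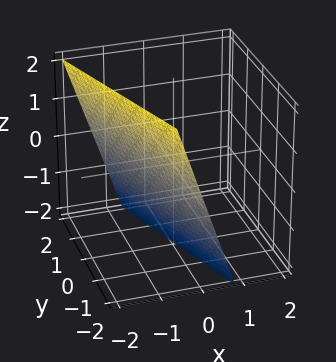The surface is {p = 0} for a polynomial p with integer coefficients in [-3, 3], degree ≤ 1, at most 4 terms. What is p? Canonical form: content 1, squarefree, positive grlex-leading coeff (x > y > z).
3*x + y + z + 2

First, the degree is 1 — the surface is flat (a plane).
Then, checking where it meets the axes: it crosses the z-axis at the gridline z = -2; it crosses the y-axis at the gridline y = -2.
Finally, putting this together gives p.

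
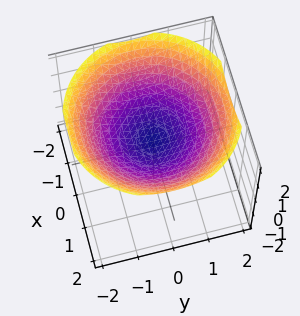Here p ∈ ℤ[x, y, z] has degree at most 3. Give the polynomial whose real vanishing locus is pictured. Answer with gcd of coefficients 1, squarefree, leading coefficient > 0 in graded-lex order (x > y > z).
x^2 + y^2 - 3*z + 1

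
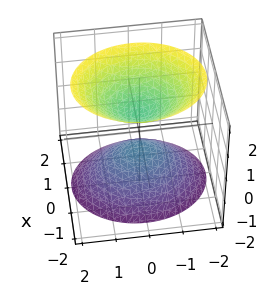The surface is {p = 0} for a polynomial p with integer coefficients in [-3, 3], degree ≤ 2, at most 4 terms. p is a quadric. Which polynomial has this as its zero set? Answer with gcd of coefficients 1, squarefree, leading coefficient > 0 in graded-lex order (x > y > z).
3*x^2 + 2*y^2 - 2*z^2 + 1

The picture has 2 separate pieces.
The degree is 2 — two separate bowl-shaped sheets opening away from each other; a quadric.
Symmetries: mirror symmetry y ↦ −y ⇒ only even powers of y; it's symmetric under x → −x, forcing even powers of x; the z ↦ −z reflection is a symmetry, so z appears only in even powers.
Observable constraints: it misses every integer gridline on the x-axis; it misses every integer gridline on the y-axis.
The integer polynomial consistent with all of this is the stated p.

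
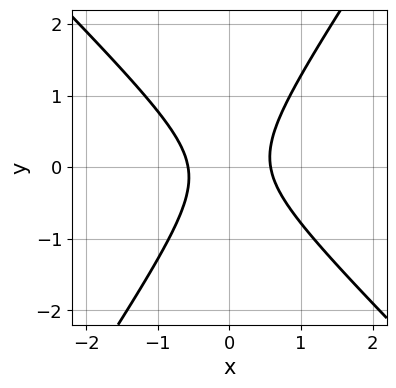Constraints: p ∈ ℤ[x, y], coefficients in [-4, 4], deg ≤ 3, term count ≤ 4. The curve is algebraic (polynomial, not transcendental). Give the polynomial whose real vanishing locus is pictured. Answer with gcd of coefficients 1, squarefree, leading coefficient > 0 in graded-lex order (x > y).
(a) Degree: no degree-1 curve has this shape, so deg p = 2.
(b) Checking where it meets the axes: it misses every integer gridline on the y-axis.
(c) Fitting integer coefficients to these (and the overall shape) gives p.

3*x^2 + x*y - 2*y^2 - 1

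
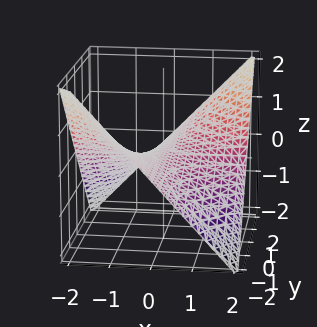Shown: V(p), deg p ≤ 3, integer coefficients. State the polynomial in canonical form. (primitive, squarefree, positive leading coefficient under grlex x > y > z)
(a) The degree is 2 — a hyperbolic paraboloid; a quadric.
(b) Reading off the gridlines: one z-axis crossing is at z = 0; the visible x-axis segment lies entirely on the surface.
(c) Assembling these constraints gives the stated polynomial. Check: (0, 1, 0) on the y-axis lies on the surface, and p(0, 1, 0) = 0. ✓

x*y - 2*z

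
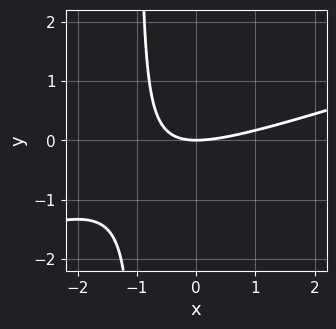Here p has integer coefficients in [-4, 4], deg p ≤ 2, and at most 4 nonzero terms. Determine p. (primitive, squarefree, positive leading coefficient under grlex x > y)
First, deg p = 2.
Next, against the integer gridlines: it meets the y-axis at y = 0 (among the integer gridlines); it crosses the x-axis at the gridline x = 0.
Finally, solving for integer coefficients yields p as stated.

x^2 - 3*x*y - 3*y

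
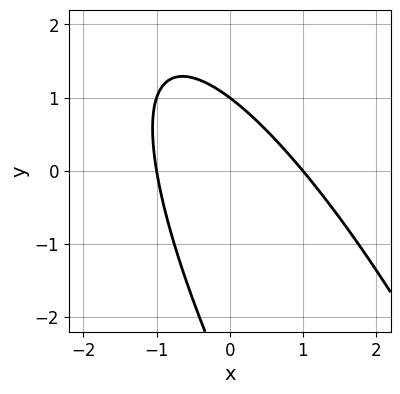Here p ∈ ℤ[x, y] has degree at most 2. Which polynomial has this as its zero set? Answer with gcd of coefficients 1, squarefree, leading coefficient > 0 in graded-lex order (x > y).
3*x^2 + 3*x*y + y^2 + 2*y - 3

Degree: a generic line meets the curve in up to 2 points, so deg p = 2.
Reading off the gridlines: it meets the y-axis at y = 1 (among the integer gridlines); the x-axis gridline crossings are at x ∈ {-1, 1}.
Fitting integer coefficients to these (and the overall shape) gives p.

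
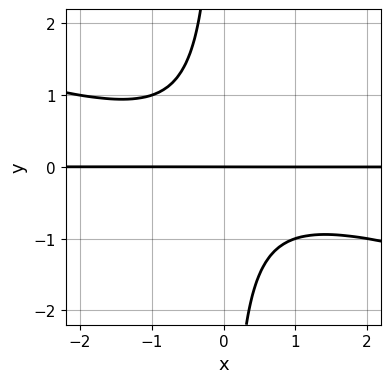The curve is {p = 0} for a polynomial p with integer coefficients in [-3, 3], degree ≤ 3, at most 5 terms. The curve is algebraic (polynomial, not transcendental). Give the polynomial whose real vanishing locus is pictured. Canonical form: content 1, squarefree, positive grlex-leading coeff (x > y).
First, degree: a generic line meets the curve in up to 3 points, so deg p = 3.
Then, from the visible intercepts: one y-axis crossing is at y = 0; the visible x-axis segment lies entirely on the curve.
Finally, assembling these constraints gives the stated polynomial.

x^2*y + 3*x*y^2 + 2*y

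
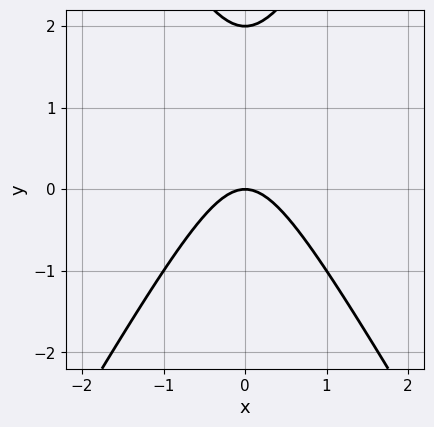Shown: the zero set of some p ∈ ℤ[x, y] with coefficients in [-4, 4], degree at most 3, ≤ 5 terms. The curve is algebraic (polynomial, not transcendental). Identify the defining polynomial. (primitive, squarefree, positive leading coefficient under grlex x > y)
1. Degree: the shape is more complex than any degree-1 curve, so deg p = 2.
2. Symmetries: the x ↦ −x reflection is a symmetry, so x appears only in even powers.
3. Observable constraints: the y-axis gridline crossings are at y ∈ {0, 2}; one x-axis crossing is at x = 0.
4. Assembling these constraints gives the stated polynomial.

3*x^2 - y^2 + 2*y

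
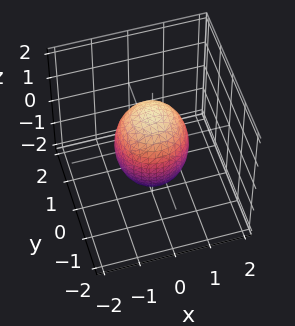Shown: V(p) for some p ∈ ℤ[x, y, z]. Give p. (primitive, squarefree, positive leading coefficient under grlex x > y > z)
2*x^2 + 2*y^2 + z^2 - 2

1. The degree is 2 — a closed, bounded, convex surface; a quadric.
2. Symmetries: the z ↦ −z reflection is a symmetry, so z appears only in even powers; the surface is invariant under rotation about z: p = q(x² + y², z).
3. Checking where it meets the axes: a circular section at z = 0 has radius exactly 1; the x-axis gridline crossings are at x ∈ {-1, 1}.
4. The integer polynomial consistent with all of this is the stated p. Check: (0, 1, 0) on the y-axis lies on the surface, and p(0, 1, 0) = 0. ✓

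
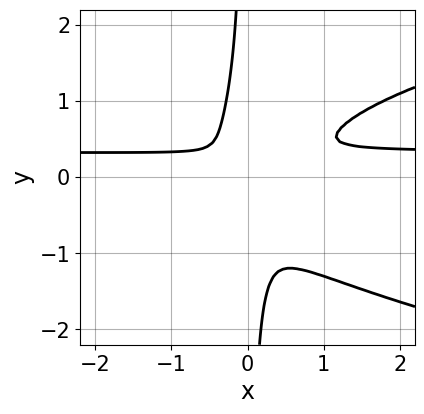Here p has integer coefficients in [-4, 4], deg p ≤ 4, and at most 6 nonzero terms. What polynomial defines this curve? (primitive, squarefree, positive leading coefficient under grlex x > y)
3*x*y^3 - 3*x^2*y + x^2 + y^2

First, deg p = 4. The shape is more complex than any degree-3 curve.
Finally, matching integer coefficients to the picture gives p.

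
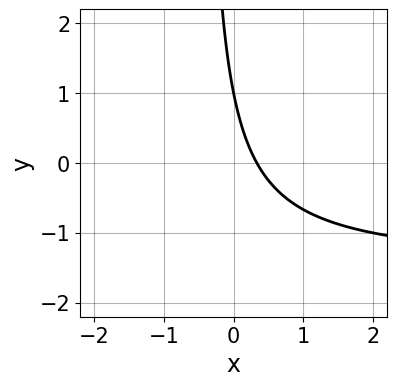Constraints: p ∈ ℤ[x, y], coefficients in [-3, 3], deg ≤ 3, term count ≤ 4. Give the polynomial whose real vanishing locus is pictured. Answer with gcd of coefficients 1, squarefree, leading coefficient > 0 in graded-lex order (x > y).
Degree: no degree-1 curve has this shape, so deg p = 2.
Observable constraints: it meets the y-axis at y = 1 (among the integer gridlines).
Together with the visible shape, these determine p as stated.

2*x*y + 3*x + y - 1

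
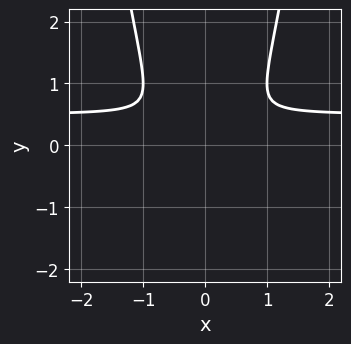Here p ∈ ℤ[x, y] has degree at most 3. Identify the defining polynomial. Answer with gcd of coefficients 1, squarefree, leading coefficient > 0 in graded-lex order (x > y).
The degree is 3 — the shape is more complex than any degree-2 curve.
Symmetries: it's symmetric under x → −x, forcing even powers of x.
Fitting integer coefficients to these (and the overall shape) gives p.

2*x^2*y - x^2 - y^2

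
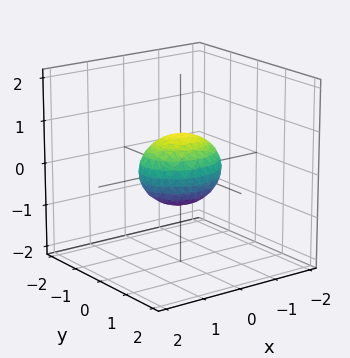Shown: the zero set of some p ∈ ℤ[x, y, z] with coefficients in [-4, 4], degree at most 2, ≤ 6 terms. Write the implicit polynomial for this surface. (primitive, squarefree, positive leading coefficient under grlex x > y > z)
2*x^2 + 3*y^2 + 3*z^2 - 2

1. The degree is 2 — a closed, bounded, convex surface; a quadric.
2. Symmetries: the x ↦ −x reflection is a symmetry, so x appears only in even powers; mirror symmetry z ↦ −z ⇒ only even powers of z; the y ↦ −y reflection is a symmetry, so y appears only in even powers.
3. From the visible intercepts: among the integer gridlines, it crosses the x-axis at x ∈ {-1, 1}.
4. Together with the visible shape, these determine p as stated.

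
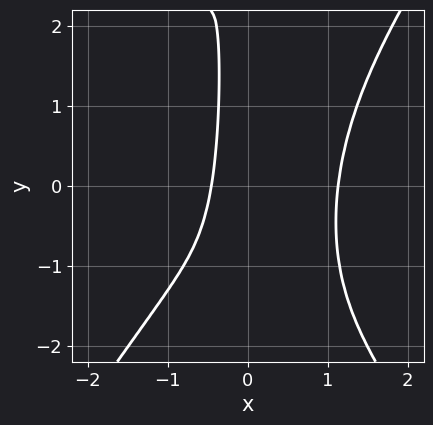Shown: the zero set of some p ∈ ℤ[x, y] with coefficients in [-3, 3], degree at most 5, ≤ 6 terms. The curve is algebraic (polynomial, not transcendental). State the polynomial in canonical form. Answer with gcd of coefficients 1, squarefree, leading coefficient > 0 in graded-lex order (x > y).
2*x^4 - x^2*y^2 - x*y - 2*x - 1

deg p = 4. No degree-3 curve has this shape.
Observable constraints: no y-intercept at any integer in the box.
Putting this together gives p.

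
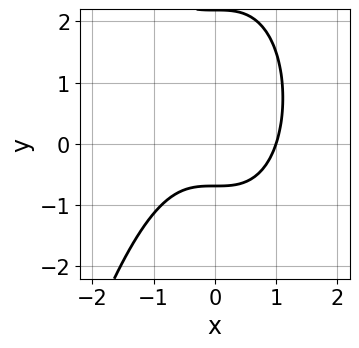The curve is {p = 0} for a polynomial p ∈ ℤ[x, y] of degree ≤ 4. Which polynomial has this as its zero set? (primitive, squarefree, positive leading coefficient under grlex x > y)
3*x^3 + 2*y^2 - 3*y - 3

The degree is 3 — no degree-2 curve has this shape.
Checking where it meets the axes: it crosses the x-axis at the gridline x = 1.
Solving for integer coefficients yields p as stated.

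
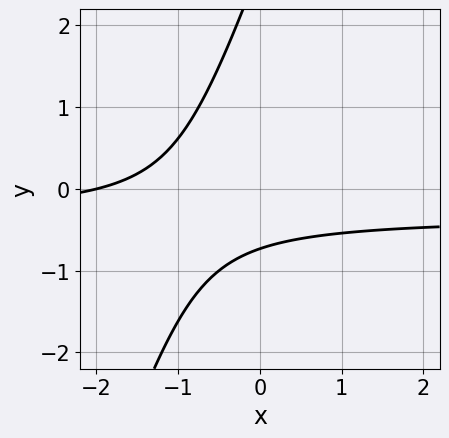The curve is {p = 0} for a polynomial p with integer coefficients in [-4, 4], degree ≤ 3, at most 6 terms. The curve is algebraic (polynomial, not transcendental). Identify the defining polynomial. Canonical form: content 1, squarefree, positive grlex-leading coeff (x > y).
3*x*y - y^2 + x + 2*y + 2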